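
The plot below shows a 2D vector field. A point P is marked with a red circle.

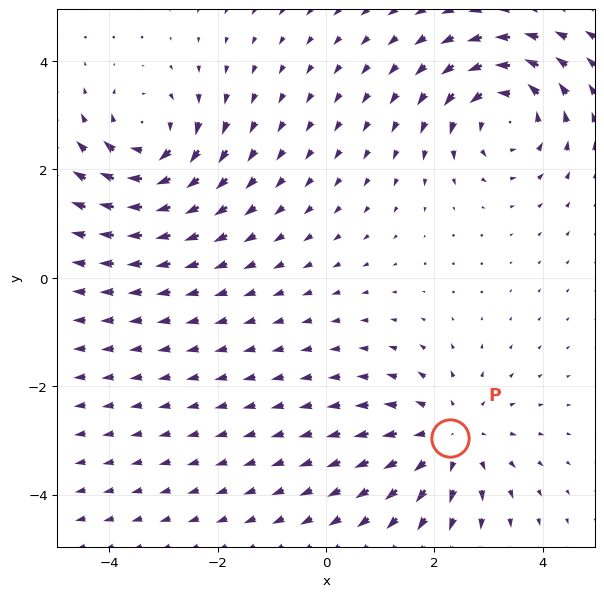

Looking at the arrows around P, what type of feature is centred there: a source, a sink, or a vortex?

At P (2.3, -2.9) the arrows spread outward. Divergence about +4, curl ≈0 — positive divergence with near-zero curl is a source.

source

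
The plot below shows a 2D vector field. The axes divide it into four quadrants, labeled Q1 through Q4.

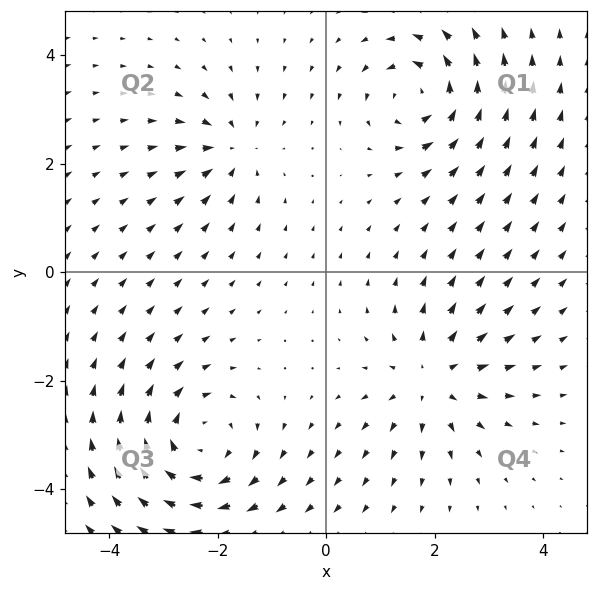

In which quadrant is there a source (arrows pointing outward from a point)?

The source sits at approximately (1.9, -2.0), which lies in quadrant Q4. The divergence there is about +4, positive as expected for a source.

Q4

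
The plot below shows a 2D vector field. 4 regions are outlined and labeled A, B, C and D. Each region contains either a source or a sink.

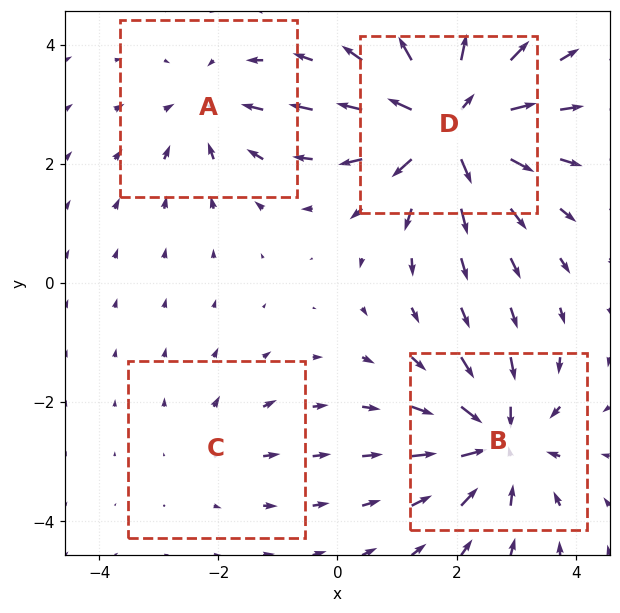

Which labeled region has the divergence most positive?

Divergence at each region's feature centre — A: about -4, B: about -6, C: about +2, D: about +8. Region D is most positive.

D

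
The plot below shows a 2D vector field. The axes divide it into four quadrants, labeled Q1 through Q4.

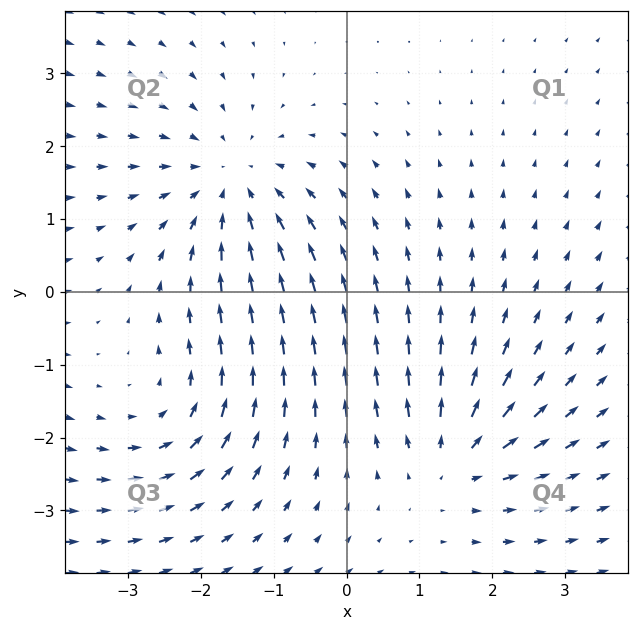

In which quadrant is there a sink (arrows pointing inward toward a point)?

Q2

The sink sits at approximately (-1.6, 1.5), which lies in quadrant Q2. The divergence there is about -3, negative as expected for a sink.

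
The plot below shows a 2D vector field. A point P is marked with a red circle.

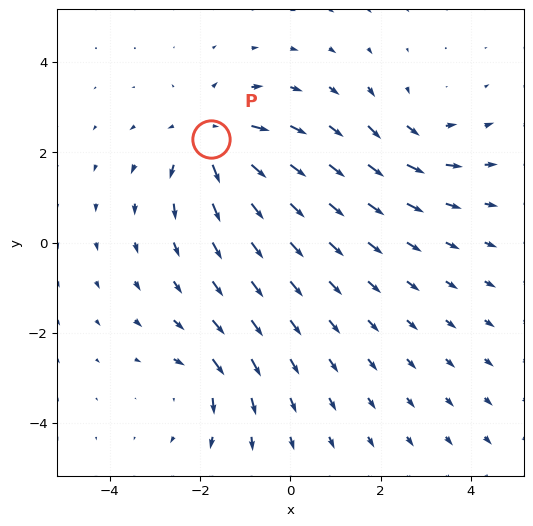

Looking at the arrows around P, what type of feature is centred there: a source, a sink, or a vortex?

source

At P (-1.7, 2.3) the arrows spread outward. Divergence about +4, curl ≈0 — positive divergence with near-zero curl is a source.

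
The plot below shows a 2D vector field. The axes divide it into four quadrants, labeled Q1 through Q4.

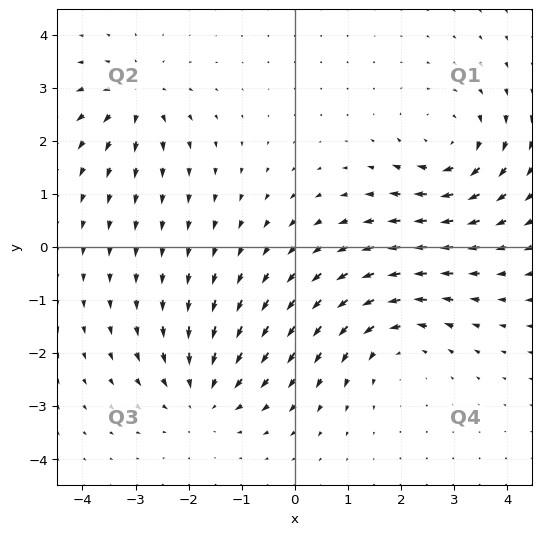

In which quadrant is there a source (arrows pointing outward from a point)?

Q2

The source sits at approximately (-3.0, 2.8), which lies in quadrant Q2. The divergence there is about +5, positive as expected for a source.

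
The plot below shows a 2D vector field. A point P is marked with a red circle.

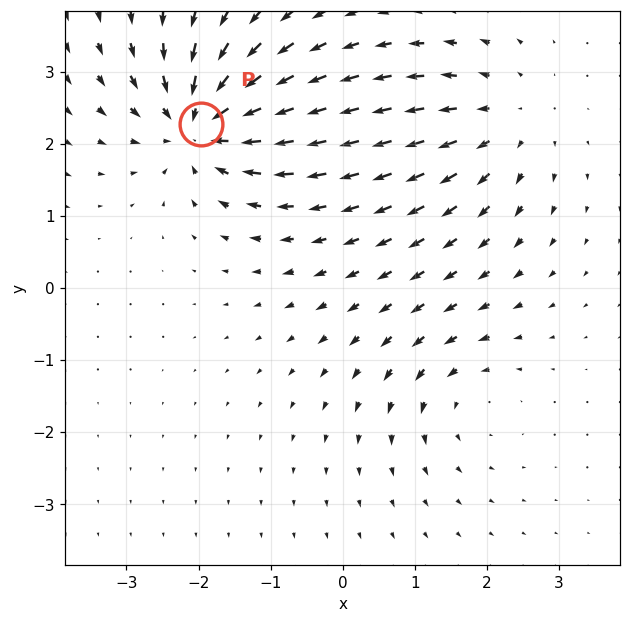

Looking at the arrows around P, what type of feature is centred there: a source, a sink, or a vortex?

sink

At P (-2.0, 2.3) the arrows converge inward. Divergence about -7, curl ≈0 — negative divergence with near-zero curl is a sink.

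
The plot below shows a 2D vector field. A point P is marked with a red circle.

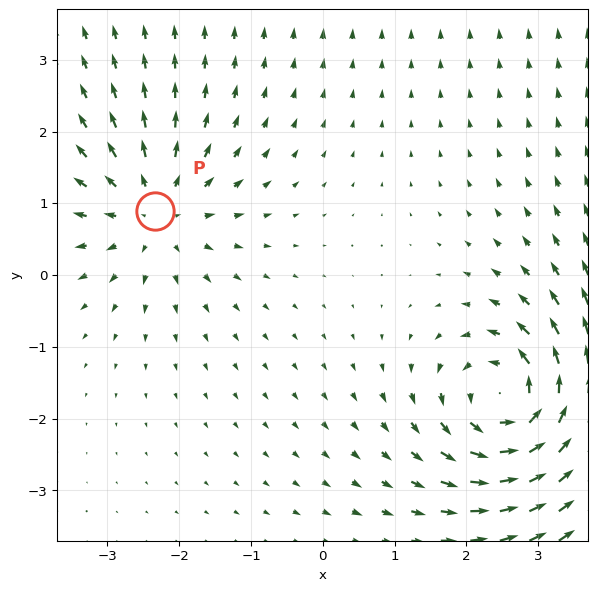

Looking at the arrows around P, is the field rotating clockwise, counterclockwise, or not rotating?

Near P at (-2.3, 0.9) the arrows show no circulation. The curl there is ≈0.

not rotating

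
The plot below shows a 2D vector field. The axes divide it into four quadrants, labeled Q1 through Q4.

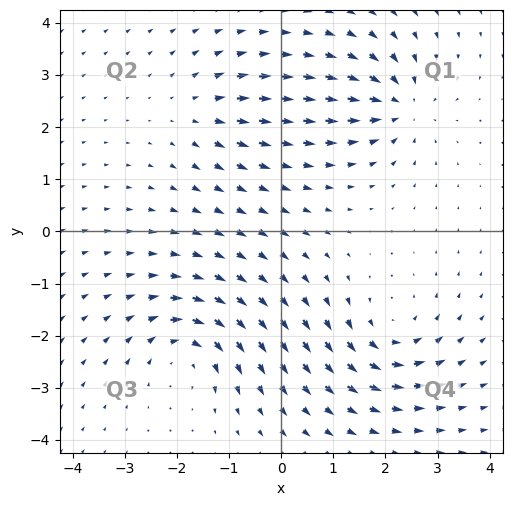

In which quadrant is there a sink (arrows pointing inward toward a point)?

Q1

The sink sits at approximately (2.3, 2.4), which lies in quadrant Q1. The divergence there is about -5, negative as expected for a sink.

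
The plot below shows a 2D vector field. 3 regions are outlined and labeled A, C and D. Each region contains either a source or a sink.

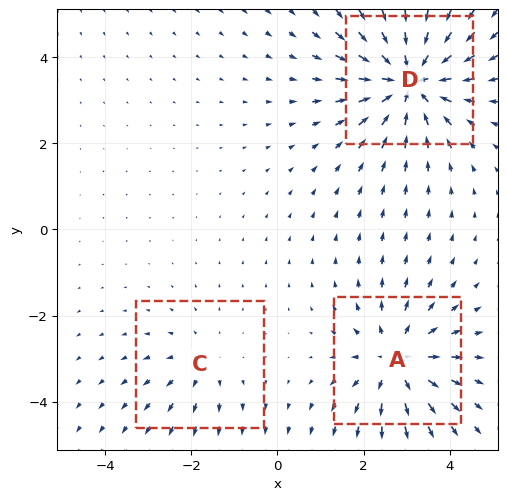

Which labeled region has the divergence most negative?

D

Divergence at each region's feature centre — A: about +4, C: about +2, D: about -5. Region D is most negative.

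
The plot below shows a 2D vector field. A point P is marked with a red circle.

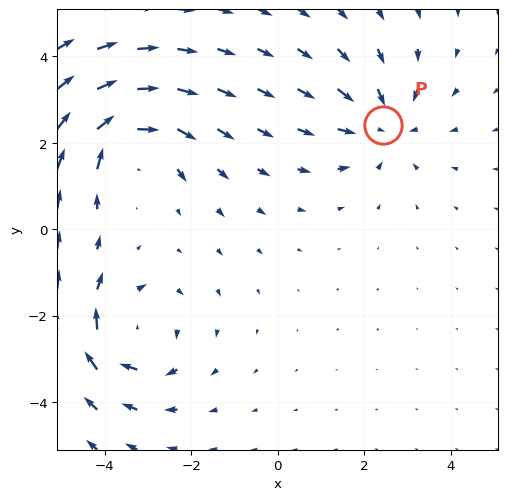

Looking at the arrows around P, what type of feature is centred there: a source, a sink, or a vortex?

sink

At P (2.4, 2.4) the arrows converge inward. Divergence about -3, curl ≈0 — negative divergence with near-zero curl is a sink.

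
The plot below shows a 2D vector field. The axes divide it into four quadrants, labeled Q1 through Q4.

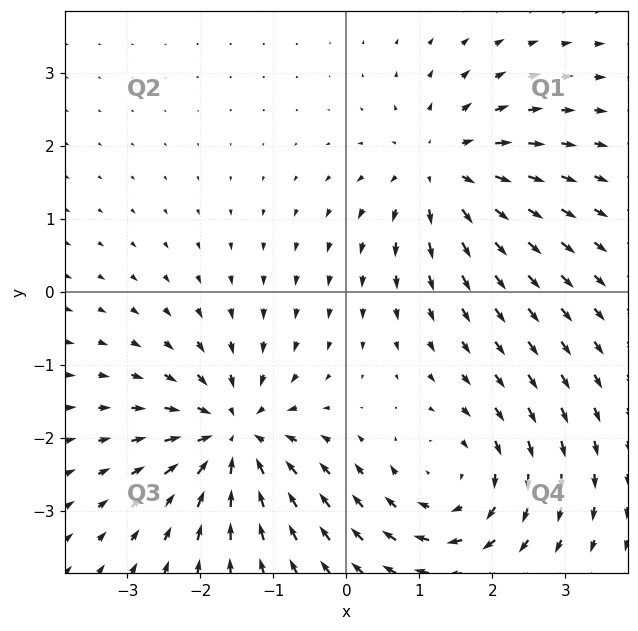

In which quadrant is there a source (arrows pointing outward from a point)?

The source sits at approximately (1.3, 1.7), which lies in quadrant Q1. The divergence there is about +4, positive as expected for a source.

Q1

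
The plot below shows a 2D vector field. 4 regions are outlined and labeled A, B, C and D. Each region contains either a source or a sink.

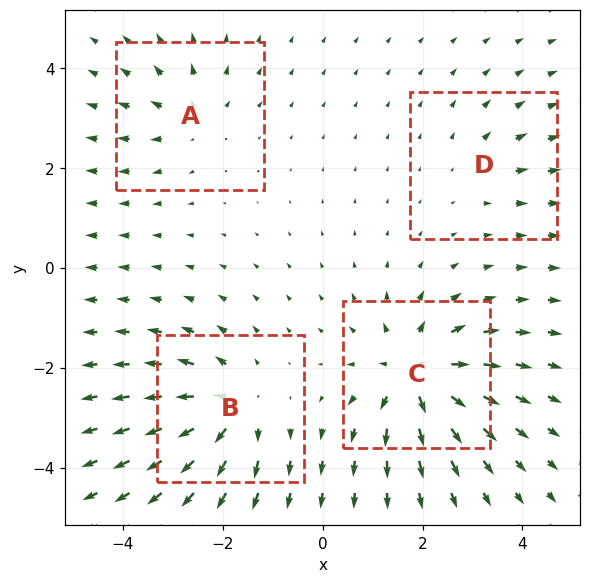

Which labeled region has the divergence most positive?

Divergence at each region's feature centre — A: about +4, B: about +6, C: about +8, D: about +2. Region C is most positive.

C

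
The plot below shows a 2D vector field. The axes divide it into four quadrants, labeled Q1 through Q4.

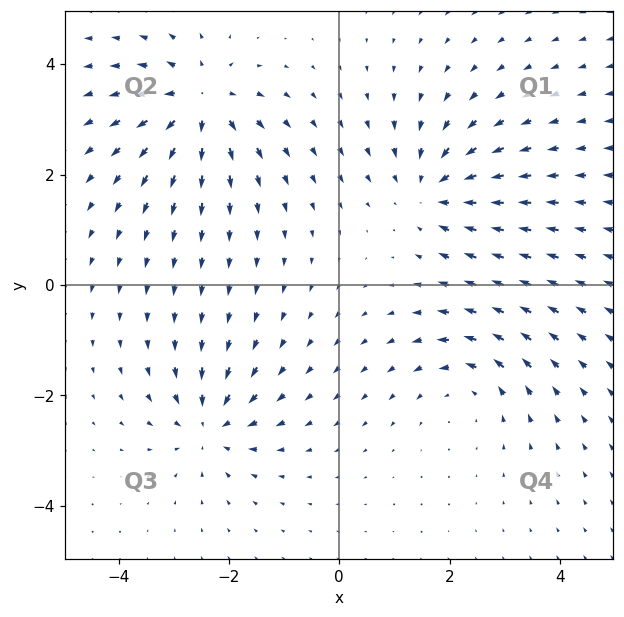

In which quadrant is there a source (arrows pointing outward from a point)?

The source sits at approximately (-2.5, 3.3), which lies in quadrant Q2. The divergence there is about +6, positive as expected for a source.

Q2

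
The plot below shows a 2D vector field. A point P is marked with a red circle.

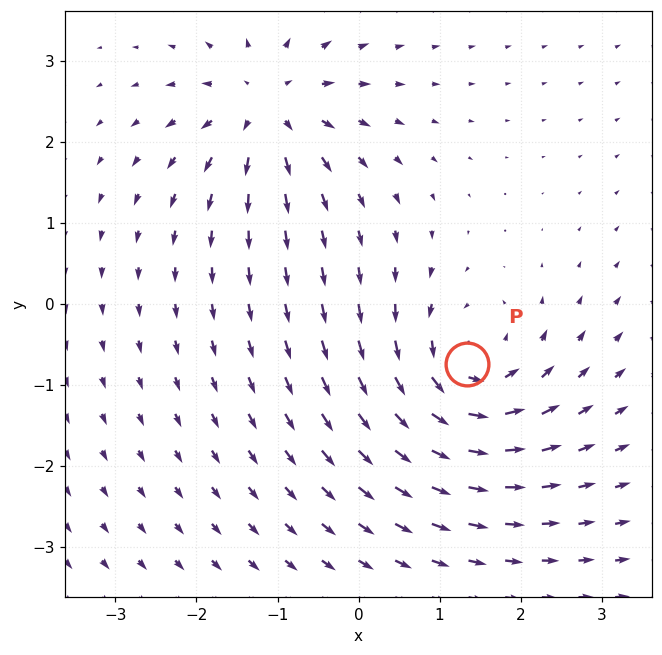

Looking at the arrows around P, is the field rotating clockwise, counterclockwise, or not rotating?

Near P at (1.3, -0.7) the arrows circulate counterclockwise. The curl (z-component) there is about +5; positive curl means counterclockwise rotation.

counterclockwise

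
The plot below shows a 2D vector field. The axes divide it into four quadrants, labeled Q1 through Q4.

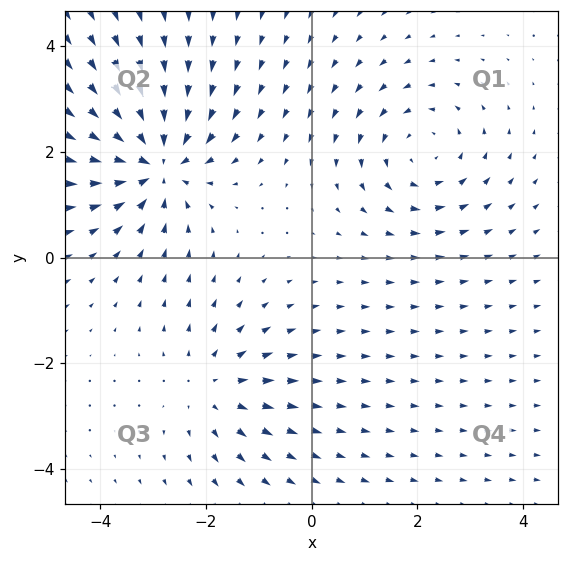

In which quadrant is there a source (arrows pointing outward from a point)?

Q3

The source sits at approximately (-1.9, -2.5), which lies in quadrant Q3. The divergence there is about +3, positive as expected for a source.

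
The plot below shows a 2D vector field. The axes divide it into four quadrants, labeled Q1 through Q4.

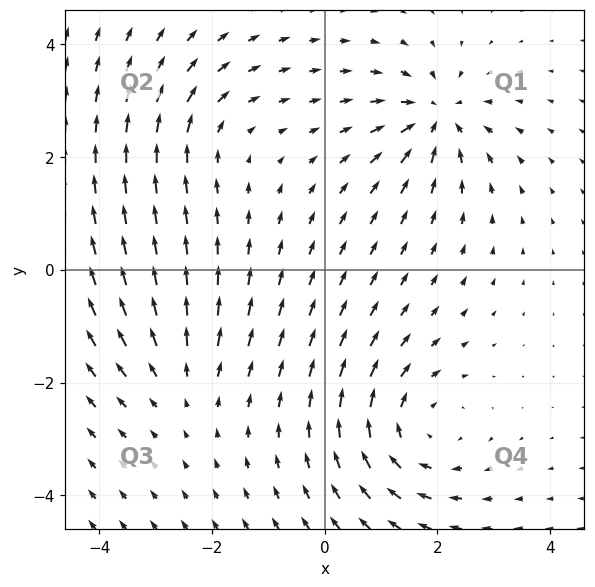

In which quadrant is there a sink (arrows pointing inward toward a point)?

Q1

The sink sits at approximately (2.0, 2.7), which lies in quadrant Q1. The divergence there is about -5, negative as expected for a sink.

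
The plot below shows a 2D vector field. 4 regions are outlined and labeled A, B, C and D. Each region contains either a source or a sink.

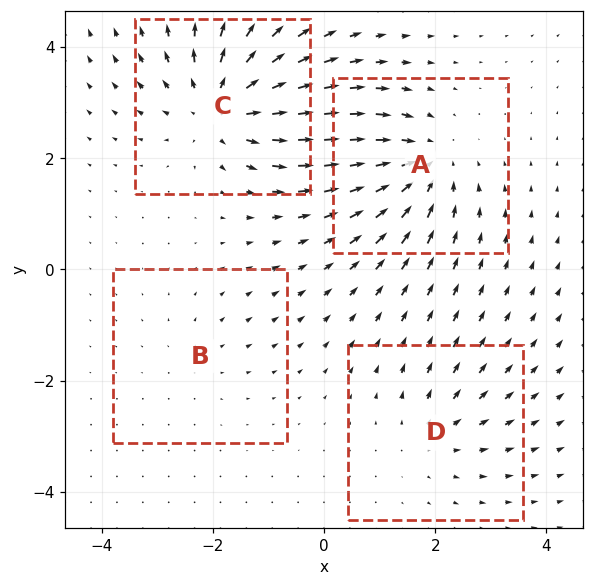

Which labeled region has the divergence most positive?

Divergence at each region's feature centre — A: about -5, B: about +2, C: about +6, D: about +3. Region C is most positive.

C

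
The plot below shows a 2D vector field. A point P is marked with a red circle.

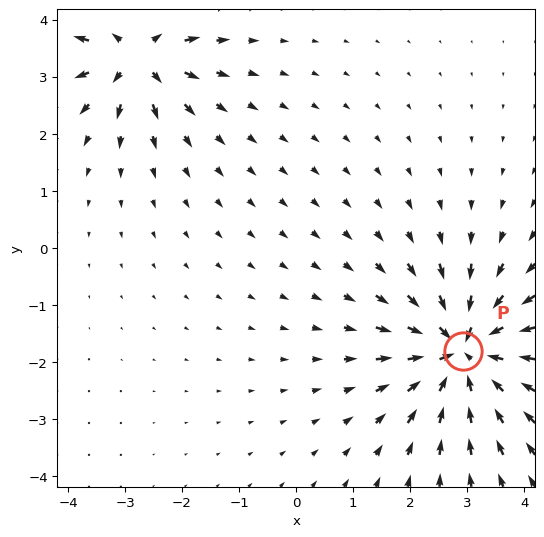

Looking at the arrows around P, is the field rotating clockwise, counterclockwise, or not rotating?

not rotating

Near P at (2.9, -1.8) the arrows show no circulation. The curl there is ≈0.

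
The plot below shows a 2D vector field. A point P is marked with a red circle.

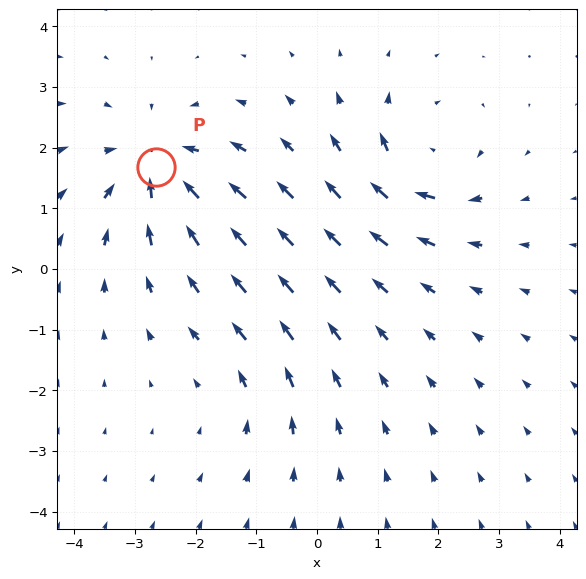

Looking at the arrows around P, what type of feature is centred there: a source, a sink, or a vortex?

sink

At P (-2.6, 1.7) the arrows converge inward. Divergence about -5, curl ≈0 — negative divergence with near-zero curl is a sink.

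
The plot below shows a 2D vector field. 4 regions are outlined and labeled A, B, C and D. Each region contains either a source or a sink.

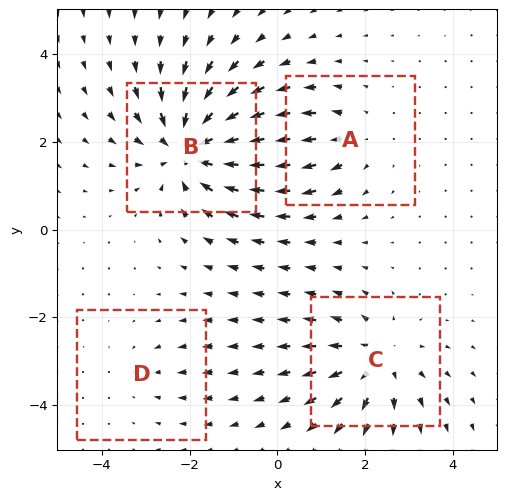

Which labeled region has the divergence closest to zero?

D

Divergence at each region's feature centre — A: about +3, B: about -7, C: about +4, D: about -2. Region D is closest to zero.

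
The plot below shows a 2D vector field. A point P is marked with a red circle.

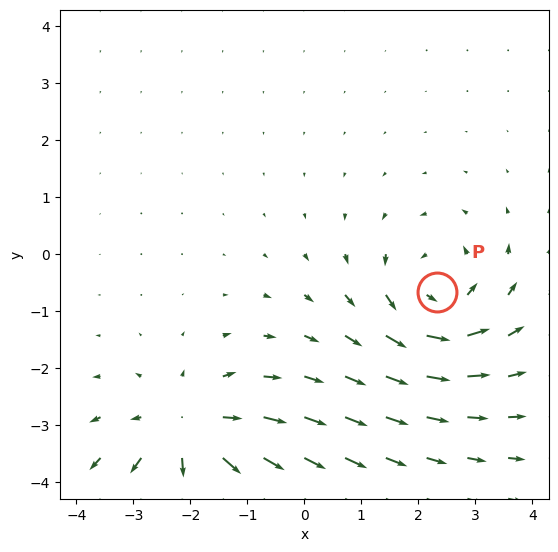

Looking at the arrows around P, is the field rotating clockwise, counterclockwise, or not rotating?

Near P at (2.3, -0.7) the arrows circulate counterclockwise. The curl (z-component) there is about +4; positive curl means counterclockwise rotation.

counterclockwise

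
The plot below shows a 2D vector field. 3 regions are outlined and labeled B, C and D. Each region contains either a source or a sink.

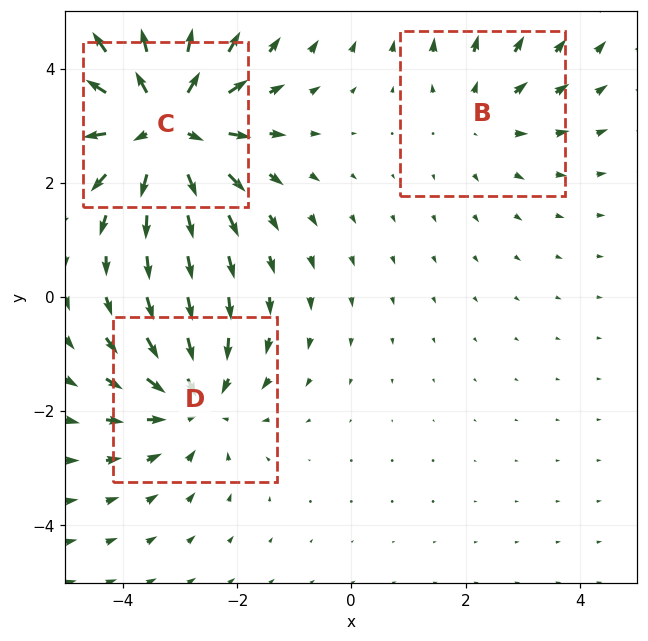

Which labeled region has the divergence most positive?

Divergence at each region's feature centre — B: about +2, C: about +5, D: about -3. Region C is most positive.

C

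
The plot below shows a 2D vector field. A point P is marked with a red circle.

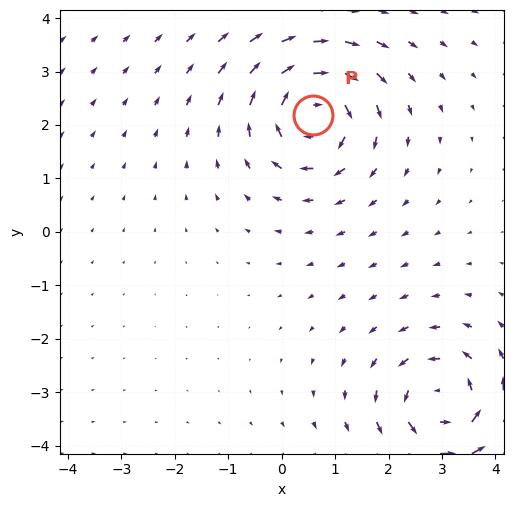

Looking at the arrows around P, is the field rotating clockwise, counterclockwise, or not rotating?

clockwise

Near P at (0.6, 2.2) the arrows circulate clockwise. The curl (z-component) there is about -5; negative curl means clockwise rotation.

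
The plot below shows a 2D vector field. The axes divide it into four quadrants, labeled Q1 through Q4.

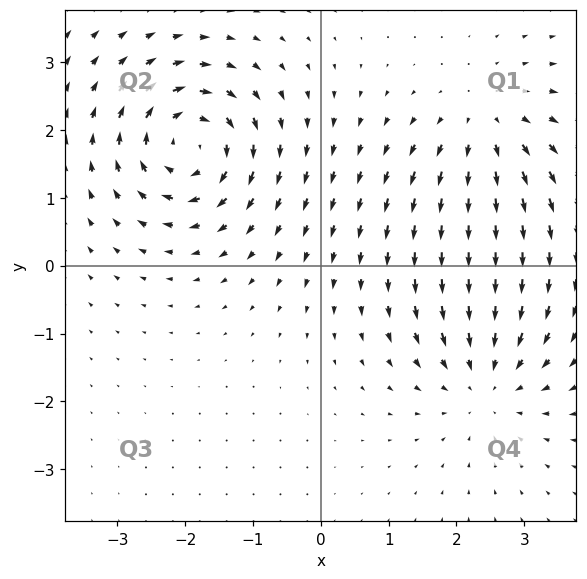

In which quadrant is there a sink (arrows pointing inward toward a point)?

Q4

The sink sits at approximately (2.5, -1.7), which lies in quadrant Q4. The divergence there is about -4, negative as expected for a sink.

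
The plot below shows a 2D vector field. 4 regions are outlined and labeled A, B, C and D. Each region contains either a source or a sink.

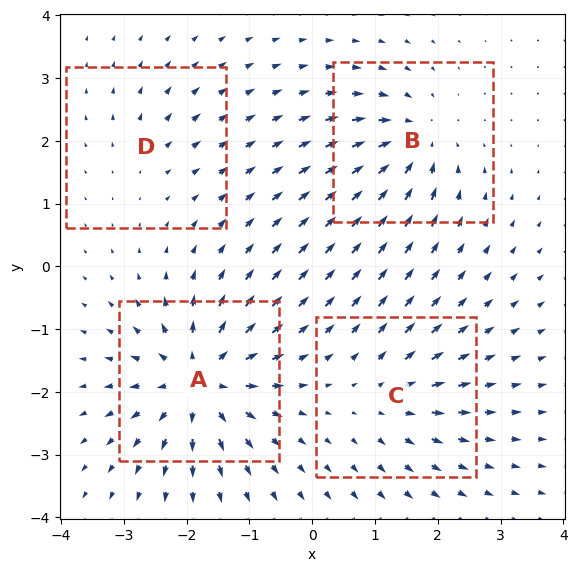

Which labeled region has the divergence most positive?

Divergence at each region's feature centre — A: about +8, B: about -6, C: about +4, D: about +2. Region A is most positive.

A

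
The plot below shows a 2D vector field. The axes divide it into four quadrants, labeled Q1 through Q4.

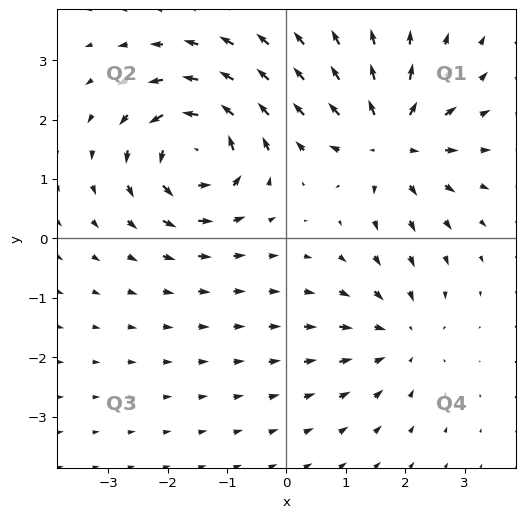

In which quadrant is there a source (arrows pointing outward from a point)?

The source sits at approximately (1.8, 1.7), which lies in quadrant Q1. The divergence there is about +5, positive as expected for a source.

Q1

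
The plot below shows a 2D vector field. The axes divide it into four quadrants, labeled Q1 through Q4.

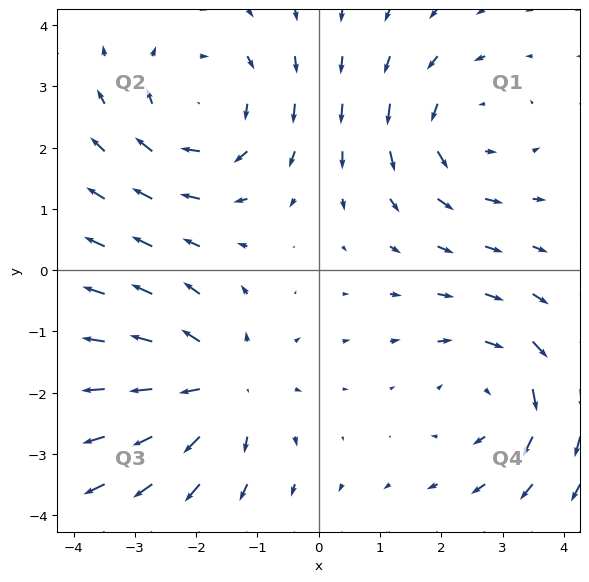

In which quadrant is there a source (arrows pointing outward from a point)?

The source sits at approximately (-1.6, -1.9), which lies in quadrant Q3. The divergence there is about +3, positive as expected for a source.

Q3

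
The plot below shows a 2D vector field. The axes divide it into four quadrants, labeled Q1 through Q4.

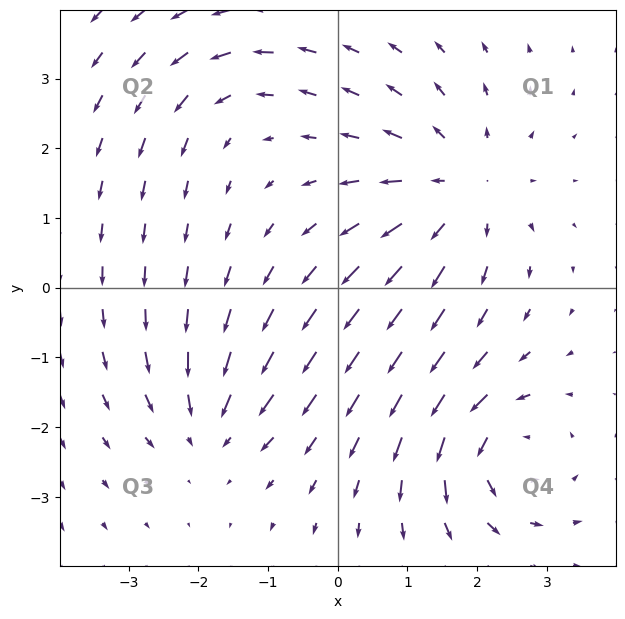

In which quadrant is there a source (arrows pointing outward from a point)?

The source sits at approximately (1.7, 1.4), which lies in quadrant Q1. The divergence there is about +4, positive as expected for a source.

Q1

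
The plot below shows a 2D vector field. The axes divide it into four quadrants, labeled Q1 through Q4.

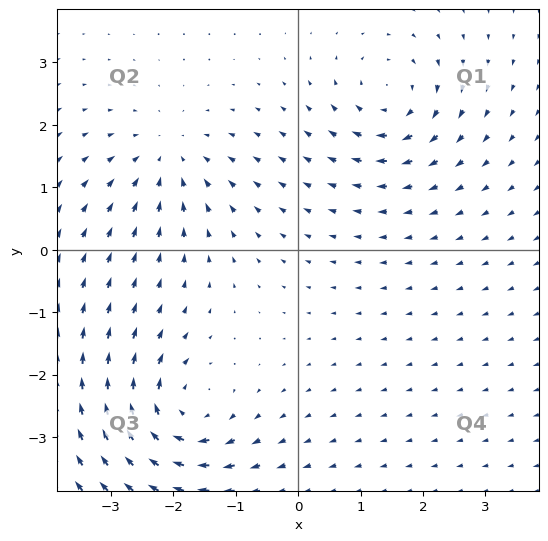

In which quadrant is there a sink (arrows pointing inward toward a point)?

The sink sits at approximately (-2.1, 1.5), which lies in quadrant Q2. The divergence there is about -4, negative as expected for a sink.

Q2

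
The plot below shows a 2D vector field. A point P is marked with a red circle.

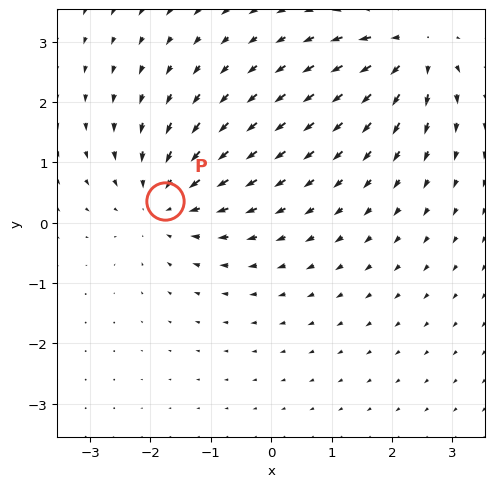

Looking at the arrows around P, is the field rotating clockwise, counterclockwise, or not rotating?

not rotating

Near P at (-1.8, 0.4) the arrows show no circulation. The curl there is ≈0.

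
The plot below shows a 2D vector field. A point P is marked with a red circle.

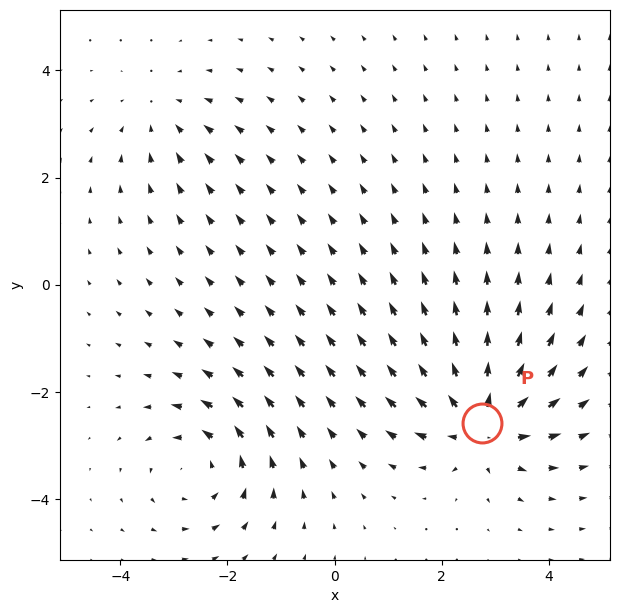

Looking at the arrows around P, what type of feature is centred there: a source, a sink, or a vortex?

At P (2.7, -2.6) the arrows spread outward. Divergence about +6, curl ≈0 — positive divergence with near-zero curl is a source.

source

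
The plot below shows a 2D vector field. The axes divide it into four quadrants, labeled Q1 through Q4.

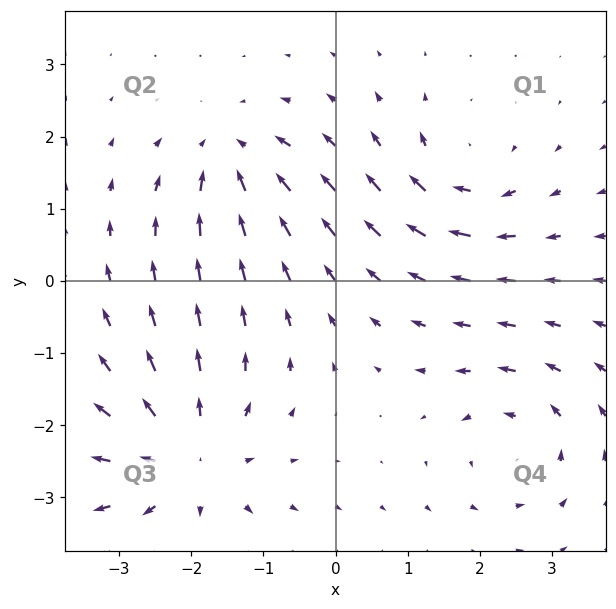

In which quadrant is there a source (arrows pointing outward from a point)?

The source sits at approximately (-2.0, -2.5), which lies in quadrant Q3. The divergence there is about +4, positive as expected for a source.

Q3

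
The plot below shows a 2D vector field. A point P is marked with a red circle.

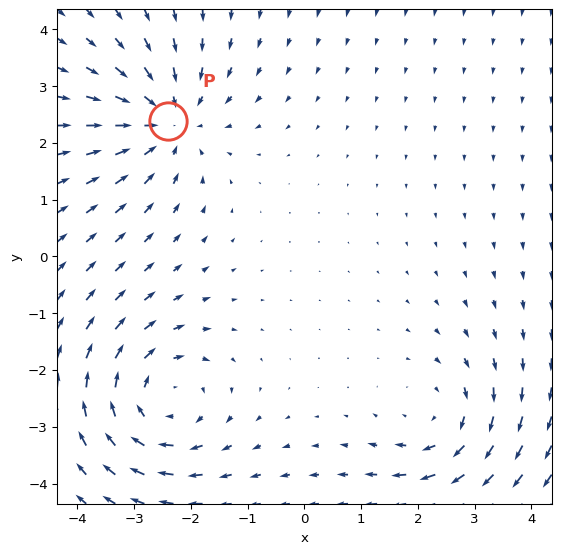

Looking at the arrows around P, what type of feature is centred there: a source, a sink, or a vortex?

At P (-2.4, 2.4) the arrows converge inward. Divergence about -5, curl ≈0 — negative divergence with near-zero curl is a sink.

sink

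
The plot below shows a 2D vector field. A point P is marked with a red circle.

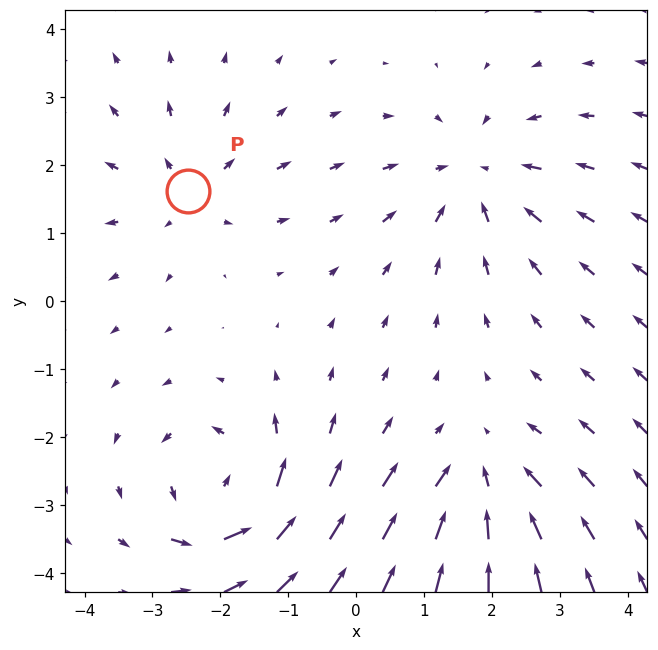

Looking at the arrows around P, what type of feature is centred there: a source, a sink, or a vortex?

At P (-2.5, 1.6) the arrows spread outward. Divergence about +4, curl ≈0 — positive divergence with near-zero curl is a source.

source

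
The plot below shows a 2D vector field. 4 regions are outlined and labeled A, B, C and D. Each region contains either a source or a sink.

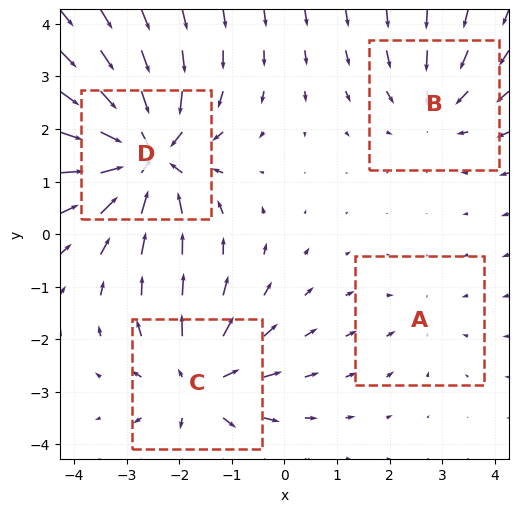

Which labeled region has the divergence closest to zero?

Divergence at each region's feature centre — A: about -2, B: about -3, C: about +5, D: about -7. Region A is closest to zero.

A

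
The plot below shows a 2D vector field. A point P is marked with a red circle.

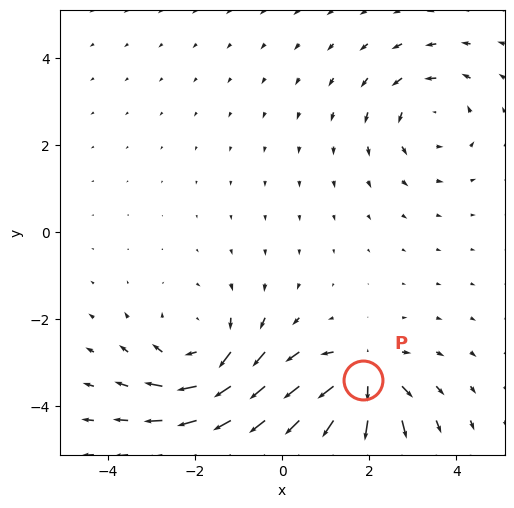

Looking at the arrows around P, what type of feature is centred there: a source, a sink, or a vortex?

source

At P (1.9, -3.4) the arrows spread outward. Divergence about +5, curl ≈0 — positive divergence with near-zero curl is a source.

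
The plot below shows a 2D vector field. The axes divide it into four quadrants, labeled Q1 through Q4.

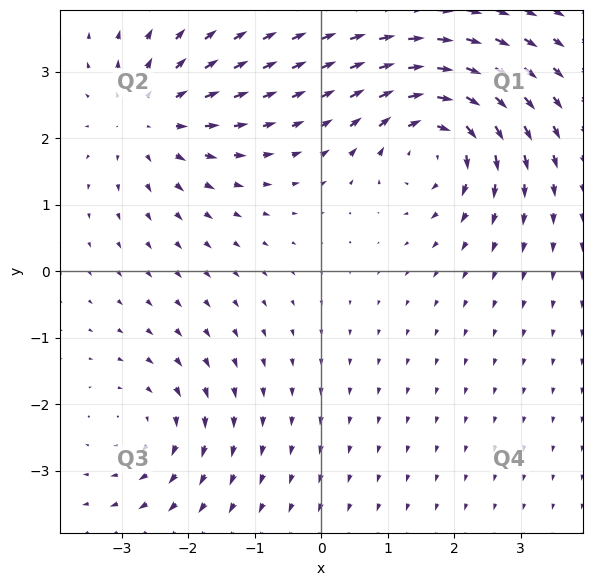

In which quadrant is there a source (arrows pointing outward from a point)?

Q2

The source sits at approximately (-2.6, 2.3), which lies in quadrant Q2. The divergence there is about +4, positive as expected for a source.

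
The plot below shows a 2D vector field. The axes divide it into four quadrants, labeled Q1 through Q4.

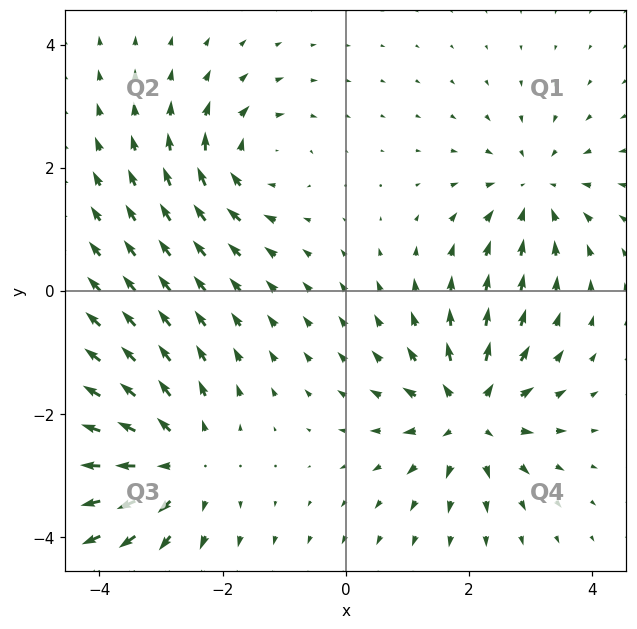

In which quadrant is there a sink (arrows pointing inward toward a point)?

Q1

The sink sits at approximately (3.1, 1.6), which lies in quadrant Q1. The divergence there is about -4, negative as expected for a sink.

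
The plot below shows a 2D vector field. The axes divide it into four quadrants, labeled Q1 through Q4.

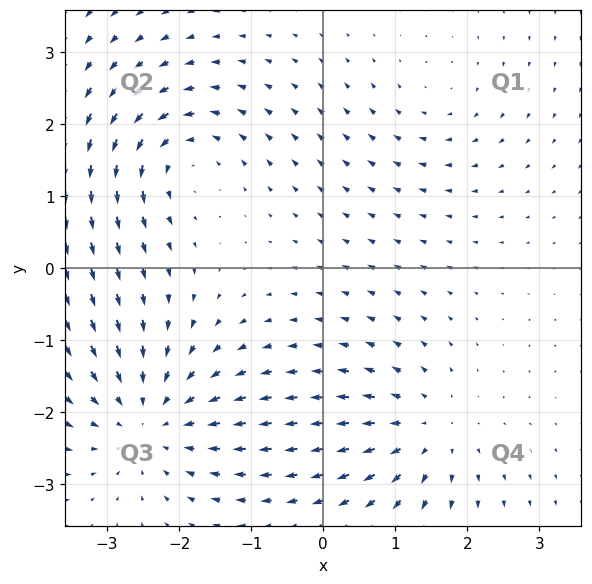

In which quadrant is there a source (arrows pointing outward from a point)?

The source sits at approximately (1.4, -2.2), which lies in quadrant Q4. The divergence there is about +4, positive as expected for a source.

Q4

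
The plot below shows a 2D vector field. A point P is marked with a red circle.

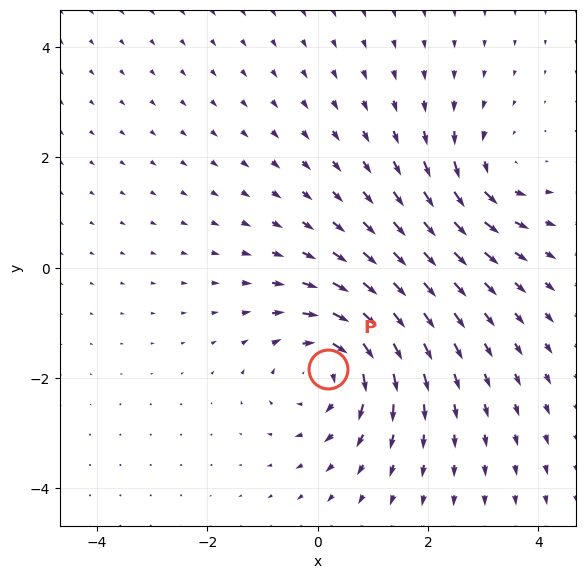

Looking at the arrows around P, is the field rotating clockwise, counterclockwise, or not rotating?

Near P at (0.2, -1.8) the arrows circulate clockwise. The curl (z-component) there is about -4; negative curl means clockwise rotation.

clockwise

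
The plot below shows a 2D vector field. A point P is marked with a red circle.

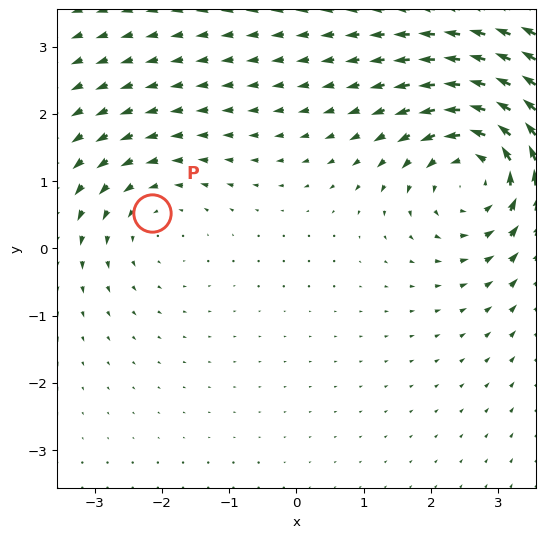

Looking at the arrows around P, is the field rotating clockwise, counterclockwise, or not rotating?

counterclockwise

Near P at (-2.1, 0.5) the arrows circulate counterclockwise. The curl (z-component) there is about +2; positive curl means counterclockwise rotation.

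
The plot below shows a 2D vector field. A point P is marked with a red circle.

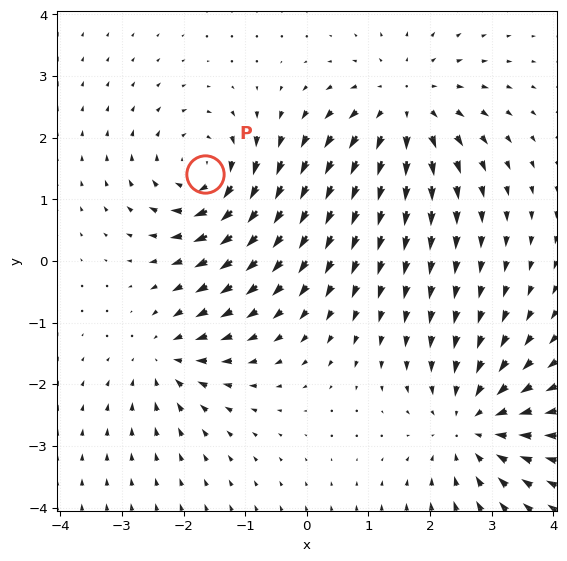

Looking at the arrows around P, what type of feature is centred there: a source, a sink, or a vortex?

vortex

At P (-1.7, 1.4) the arrows circulate clockwise. Divergence ≈0, curl about -5 — near-zero divergence with nonzero curl is a vortex.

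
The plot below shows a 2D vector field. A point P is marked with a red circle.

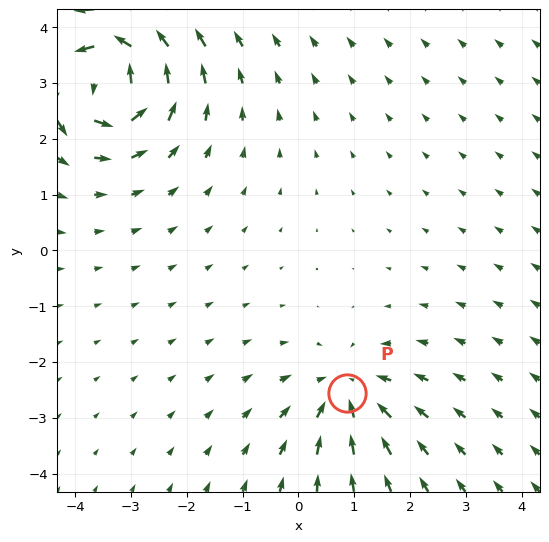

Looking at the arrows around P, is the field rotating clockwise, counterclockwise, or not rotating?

Near P at (0.9, -2.6) the arrows show no circulation. The curl there is ≈0.

not rotating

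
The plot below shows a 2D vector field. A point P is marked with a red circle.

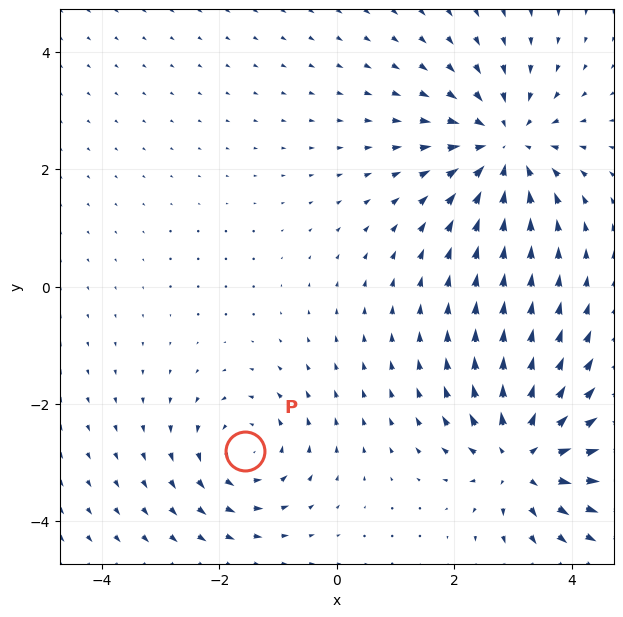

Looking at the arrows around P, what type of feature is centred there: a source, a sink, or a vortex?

vortex

At P (-1.6, -2.8) the arrows circulate counterclockwise. Divergence ≈0, curl about +4 — near-zero divergence with nonzero curl is a vortex.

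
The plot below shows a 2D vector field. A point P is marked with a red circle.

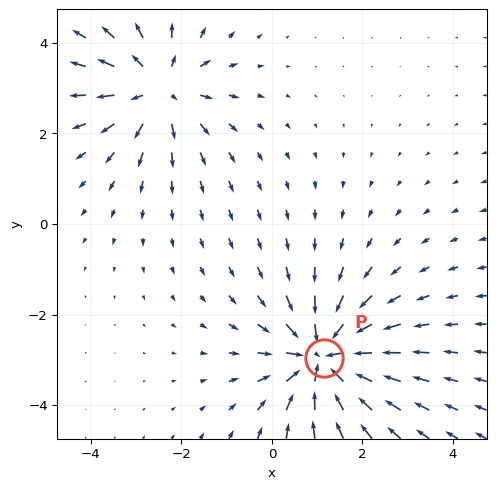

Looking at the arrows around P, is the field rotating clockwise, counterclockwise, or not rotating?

Near P at (1.2, -3.0) the arrows show no circulation. The curl there is ≈0.

not rotating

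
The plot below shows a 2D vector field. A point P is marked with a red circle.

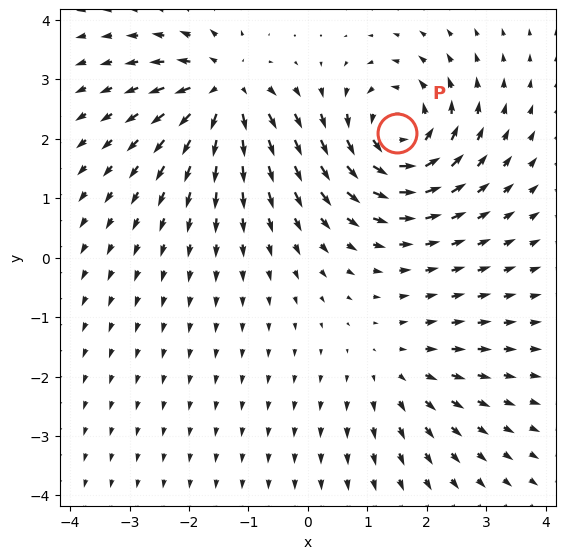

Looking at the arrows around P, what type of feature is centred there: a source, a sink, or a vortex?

At P (1.5, 2.1) the arrows circulate counterclockwise. Divergence ≈0, curl about +6 — near-zero divergence with nonzero curl is a vortex.

vortex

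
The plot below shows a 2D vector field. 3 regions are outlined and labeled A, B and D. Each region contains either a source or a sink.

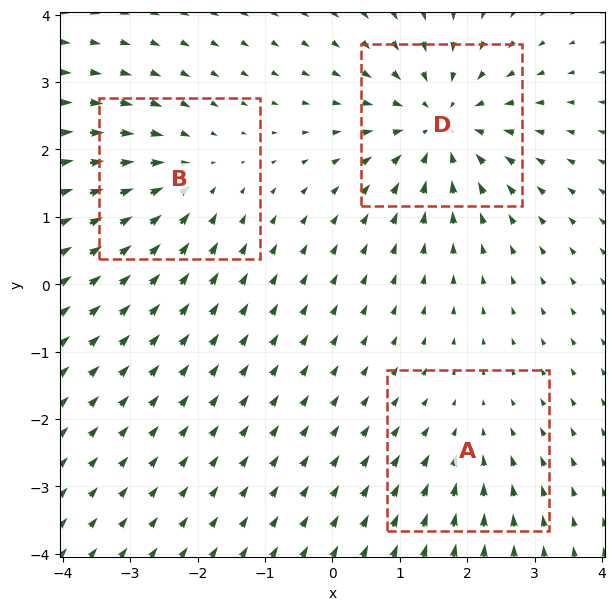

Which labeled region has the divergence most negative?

D

Divergence at each region's feature centre — A: about -2, B: about -3, D: about -5. Region D is most negative.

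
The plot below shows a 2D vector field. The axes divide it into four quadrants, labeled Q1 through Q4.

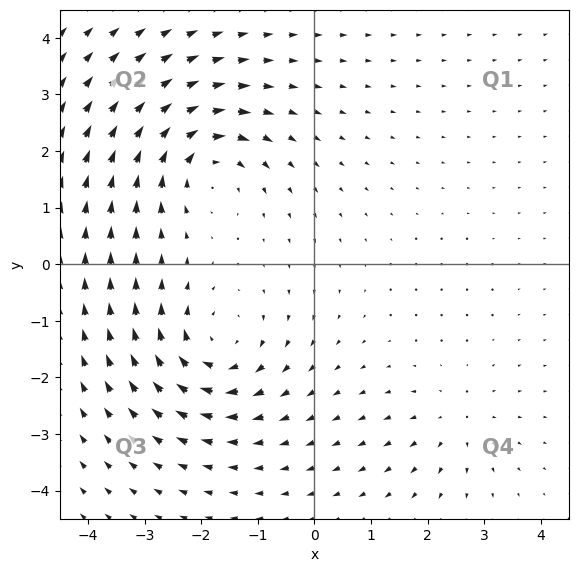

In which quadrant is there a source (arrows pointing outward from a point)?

The source sits at approximately (2.5, -2.8), which lies in quadrant Q4. The divergence there is about +3, positive as expected for a source.

Q4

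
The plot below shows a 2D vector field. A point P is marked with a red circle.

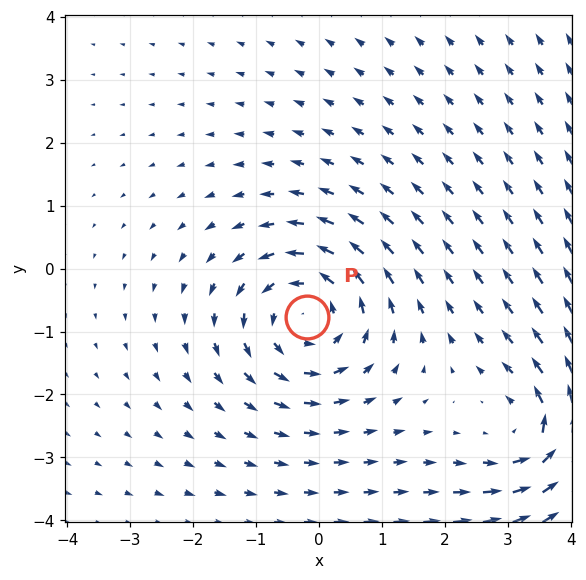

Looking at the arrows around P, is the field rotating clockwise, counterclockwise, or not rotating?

Near P at (-0.2, -0.8) the arrows circulate counterclockwise. The curl (z-component) there is about +4; positive curl means counterclockwise rotation.

counterclockwise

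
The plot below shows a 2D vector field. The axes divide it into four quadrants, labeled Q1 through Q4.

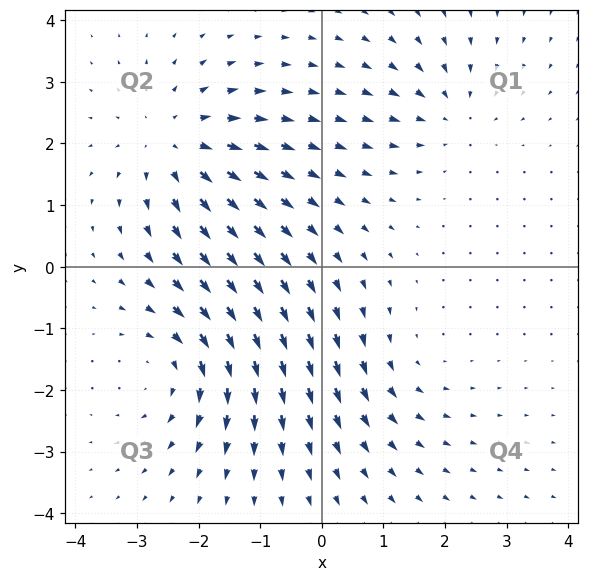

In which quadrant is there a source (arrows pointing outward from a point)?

Q2

The source sits at approximately (-2.4, 2.0), which lies in quadrant Q2. The divergence there is about +4, positive as expected for a source.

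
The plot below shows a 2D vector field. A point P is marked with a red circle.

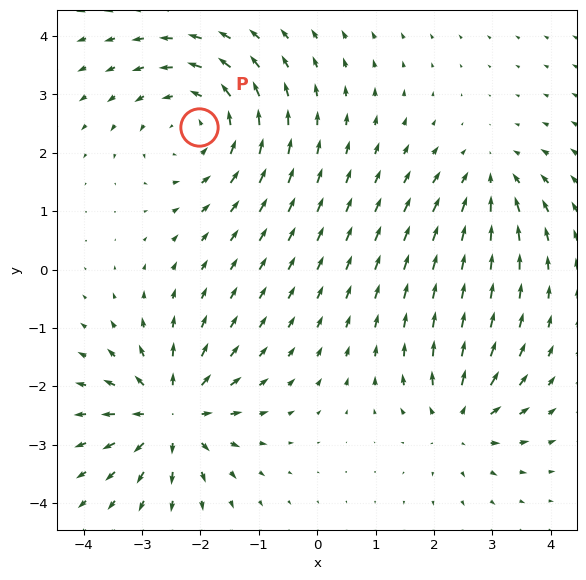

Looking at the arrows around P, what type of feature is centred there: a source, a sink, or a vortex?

At P (-2.0, 2.4) the arrows circulate counterclockwise. Divergence ≈0, curl about +4 — near-zero divergence with nonzero curl is a vortex.

vortex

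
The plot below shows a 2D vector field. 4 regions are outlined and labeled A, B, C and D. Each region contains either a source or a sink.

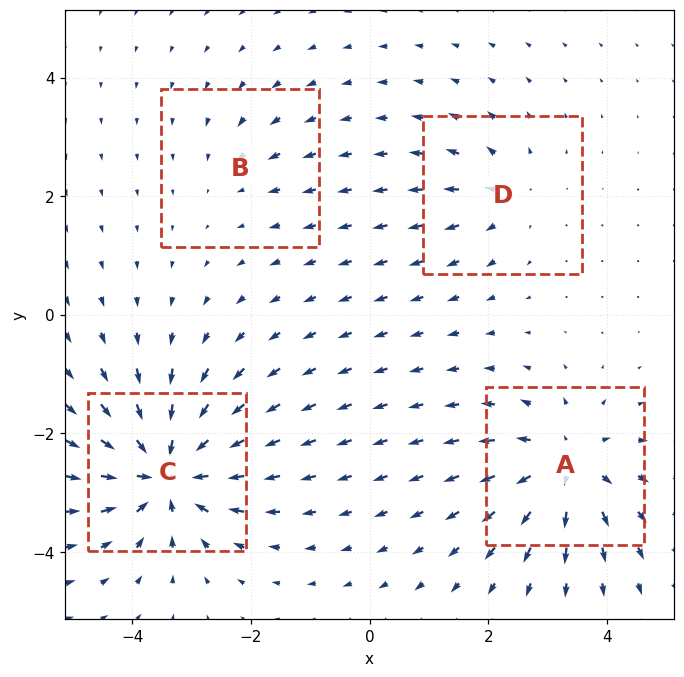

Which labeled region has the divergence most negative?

C

Divergence at each region's feature centre — A: about +6, B: about -2, C: about -8, D: about +3. Region C is most negative.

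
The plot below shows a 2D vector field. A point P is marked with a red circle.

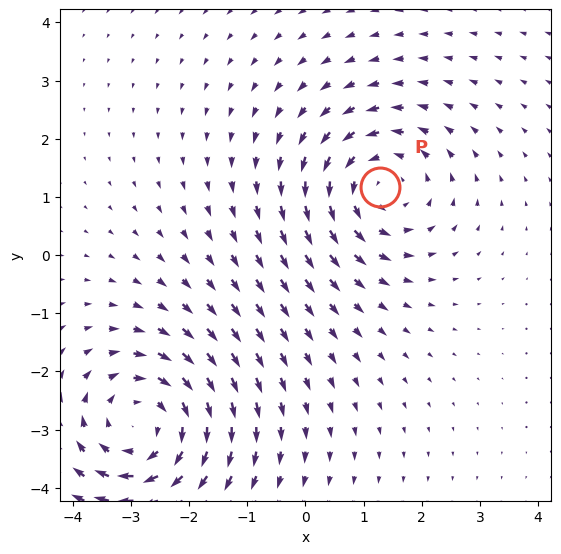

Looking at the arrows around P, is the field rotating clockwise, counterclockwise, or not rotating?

Near P at (1.3, 1.2) the arrows circulate counterclockwise. The curl (z-component) there is about +4; positive curl means counterclockwise rotation.

counterclockwise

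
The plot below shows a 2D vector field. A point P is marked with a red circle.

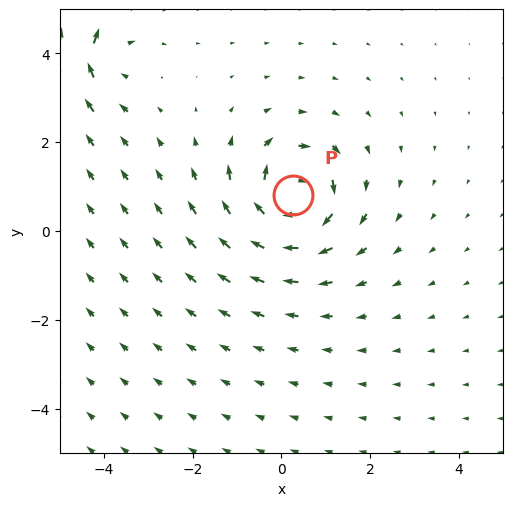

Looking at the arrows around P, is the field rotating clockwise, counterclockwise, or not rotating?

Near P at (0.3, 0.8) the arrows circulate clockwise. The curl (z-component) there is about -7; negative curl means clockwise rotation.

clockwise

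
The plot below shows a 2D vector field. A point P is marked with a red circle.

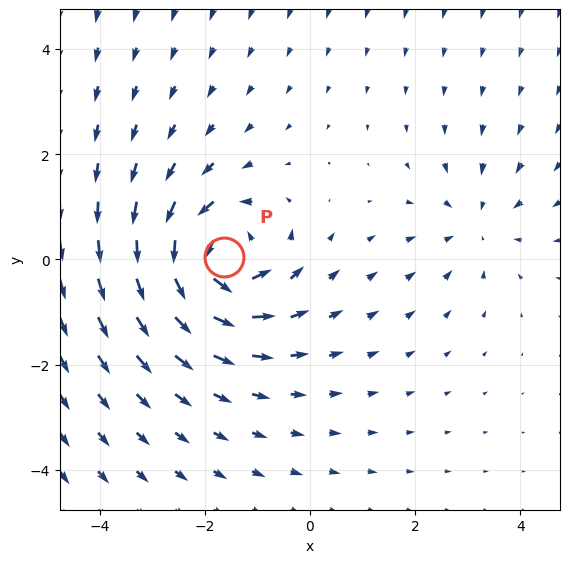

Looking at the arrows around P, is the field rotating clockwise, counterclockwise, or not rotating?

counterclockwise

Near P at (-1.6, 0.0) the arrows circulate counterclockwise. The curl (z-component) there is about +6; positive curl means counterclockwise rotation.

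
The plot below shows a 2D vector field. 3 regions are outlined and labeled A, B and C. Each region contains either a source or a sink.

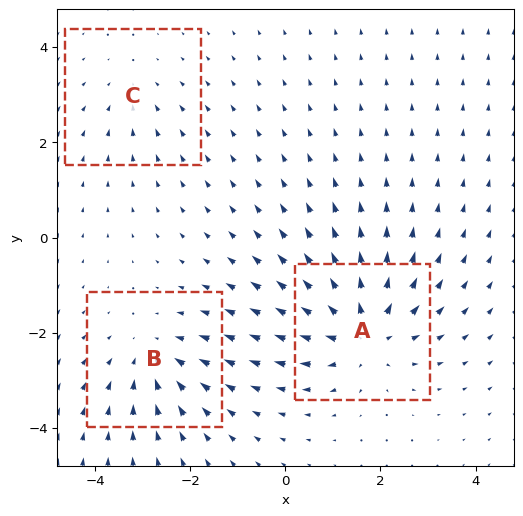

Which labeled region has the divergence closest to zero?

Divergence at each region's feature centre — A: about +4, B: about -3, C: about -2. Region C is closest to zero.

C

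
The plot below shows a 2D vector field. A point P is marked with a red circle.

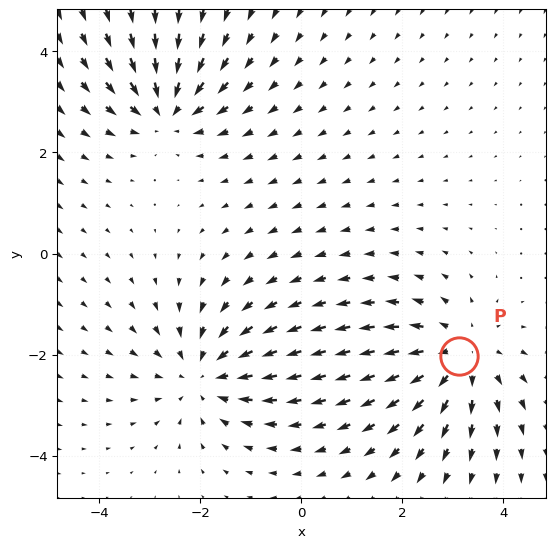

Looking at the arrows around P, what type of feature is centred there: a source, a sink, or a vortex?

source

At P (3.1, -2.0) the arrows spread outward. Divergence about +4, curl ≈0 — positive divergence with near-zero curl is a source.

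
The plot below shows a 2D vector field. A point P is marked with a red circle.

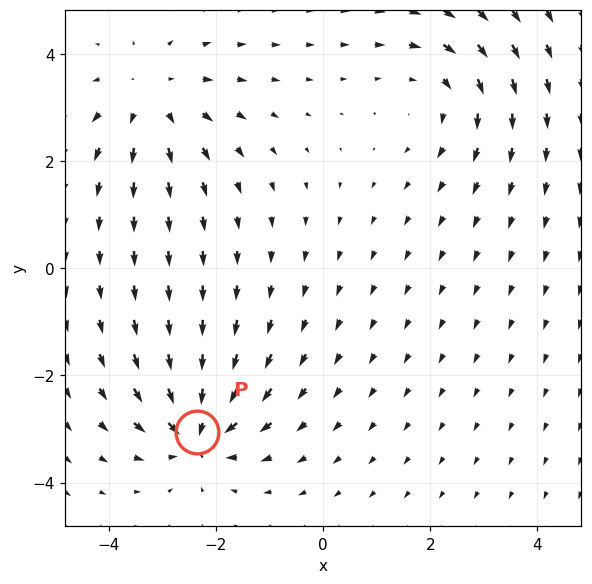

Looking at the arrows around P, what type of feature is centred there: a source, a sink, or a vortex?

sink

At P (-2.3, -3.1) the arrows converge inward. Divergence about -7, curl ≈0 — negative divergence with near-zero curl is a sink.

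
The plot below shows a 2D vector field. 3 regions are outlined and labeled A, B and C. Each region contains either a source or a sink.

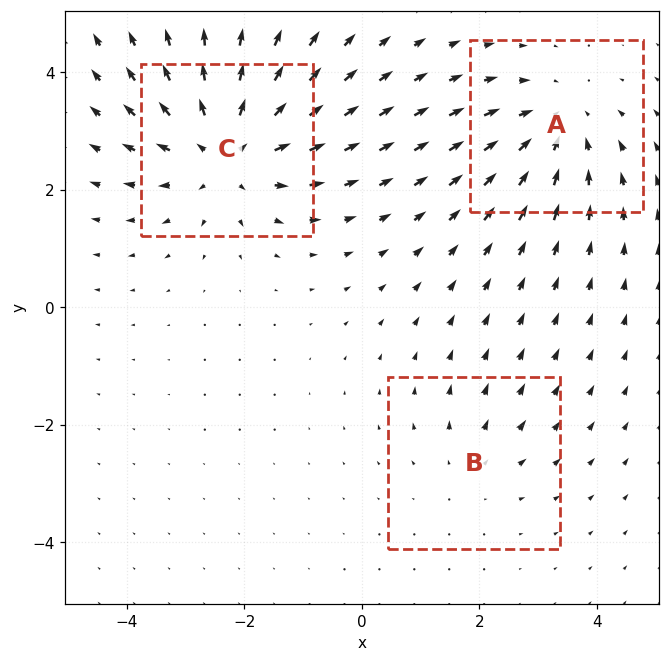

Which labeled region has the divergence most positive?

C

Divergence at each region's feature centre — A: about -3, B: about +2, C: about +4. Region C is most positive.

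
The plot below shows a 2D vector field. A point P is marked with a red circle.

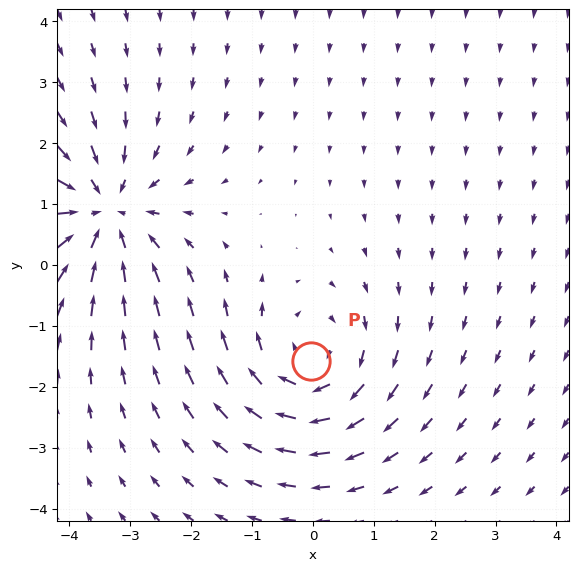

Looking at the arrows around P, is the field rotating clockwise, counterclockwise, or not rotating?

Near P at (-0.0, -1.6) the arrows circulate clockwise. The curl (z-component) there is about -3; negative curl means clockwise rotation.

clockwise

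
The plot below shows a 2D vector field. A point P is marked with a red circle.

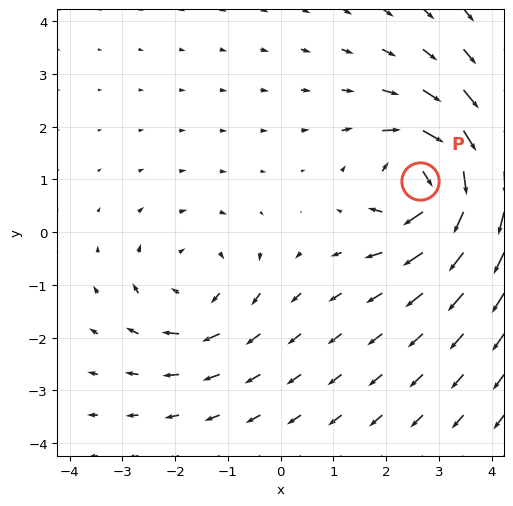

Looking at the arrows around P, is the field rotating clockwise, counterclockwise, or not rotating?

clockwise

Near P at (2.6, 1.0) the arrows circulate clockwise. The curl (z-component) there is about -6; negative curl means clockwise rotation.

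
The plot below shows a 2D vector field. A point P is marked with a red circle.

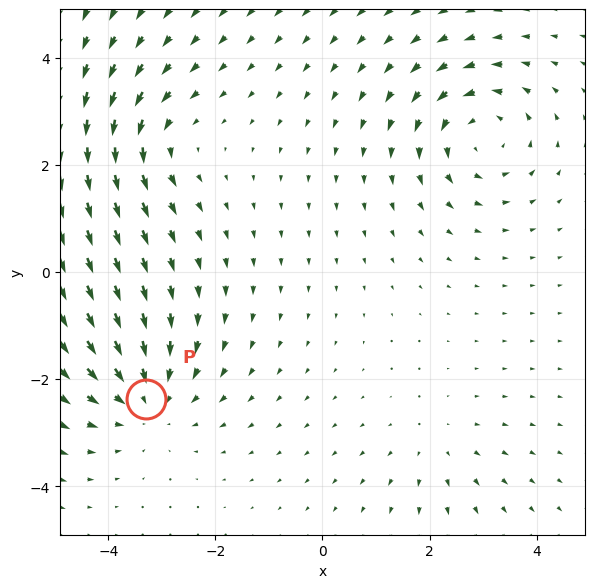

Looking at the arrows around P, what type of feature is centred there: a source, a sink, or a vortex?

At P (-3.3, -2.4) the arrows converge inward. Divergence about -4, curl ≈0 — negative divergence with near-zero curl is a sink.

sink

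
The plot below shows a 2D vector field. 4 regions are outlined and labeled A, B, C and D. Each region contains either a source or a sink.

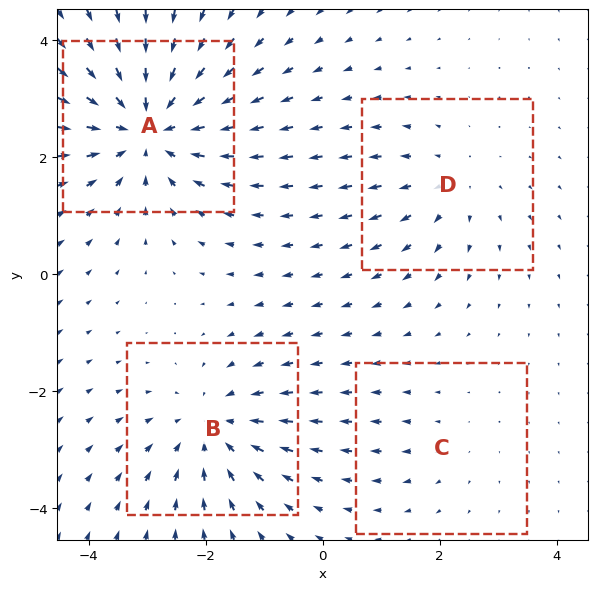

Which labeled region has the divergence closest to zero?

C

Divergence at each region's feature centre — A: about -6, B: about -4, C: about +2, D: about +3. Region C is closest to zero.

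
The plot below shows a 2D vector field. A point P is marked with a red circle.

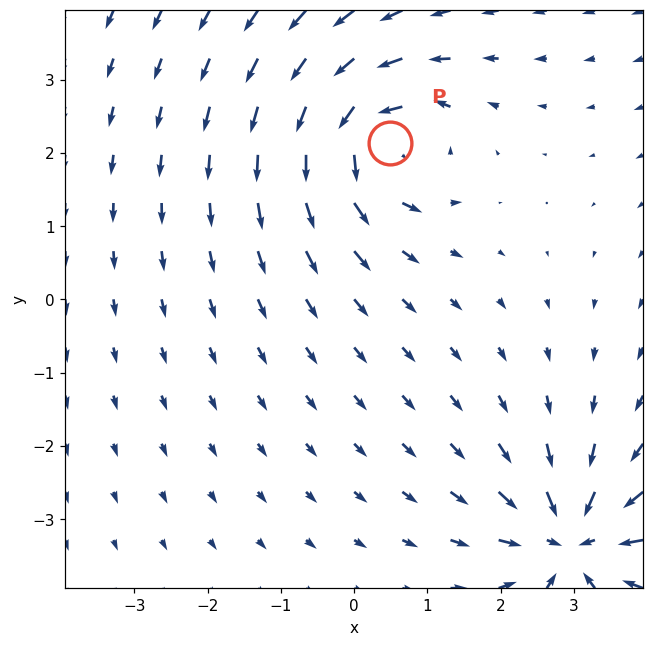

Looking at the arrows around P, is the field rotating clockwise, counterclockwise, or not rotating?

counterclockwise

Near P at (0.5, 2.1) the arrows circulate counterclockwise. The curl (z-component) there is about +5; positive curl means counterclockwise rotation.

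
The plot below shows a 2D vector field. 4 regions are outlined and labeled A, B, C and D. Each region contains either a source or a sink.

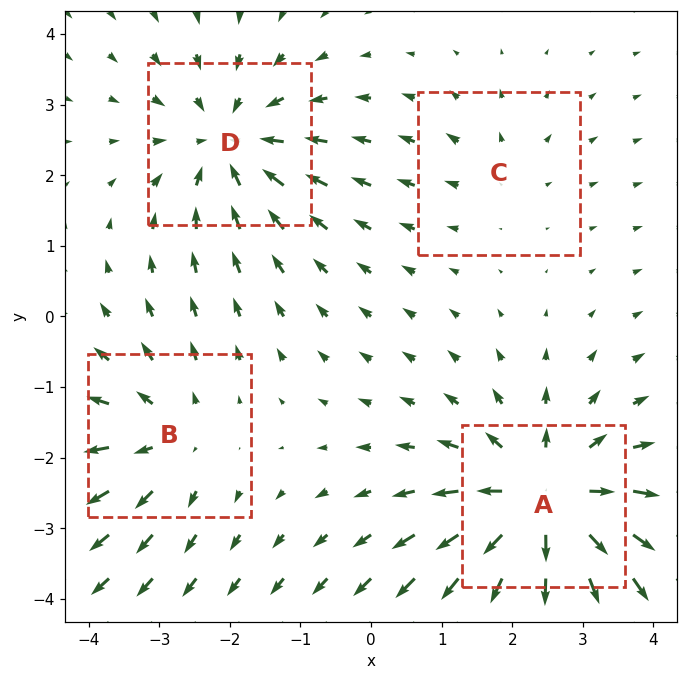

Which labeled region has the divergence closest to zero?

C

Divergence at each region's feature centre — A: about +7, B: about +4, C: about +2, D: about -5. Region C is closest to zero.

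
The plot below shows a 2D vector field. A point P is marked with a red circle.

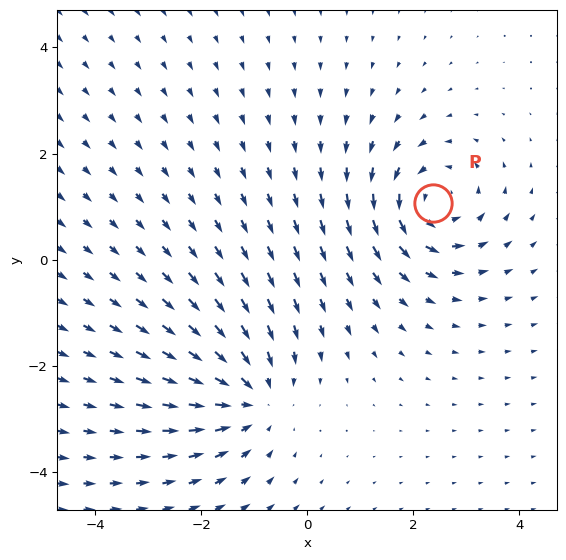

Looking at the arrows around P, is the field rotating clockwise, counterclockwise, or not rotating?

Near P at (2.4, 1.1) the arrows circulate counterclockwise. The curl (z-component) there is about +5; positive curl means counterclockwise rotation.

counterclockwise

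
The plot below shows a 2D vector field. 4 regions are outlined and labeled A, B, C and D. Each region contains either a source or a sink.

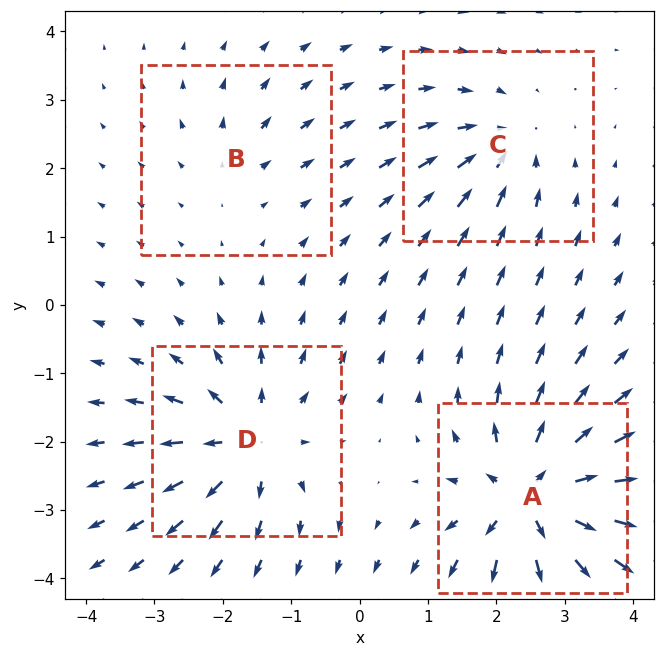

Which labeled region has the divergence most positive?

Divergence at each region's feature centre — A: about +9, B: about +2, C: about -4, D: about +6. Region A is most positive.

A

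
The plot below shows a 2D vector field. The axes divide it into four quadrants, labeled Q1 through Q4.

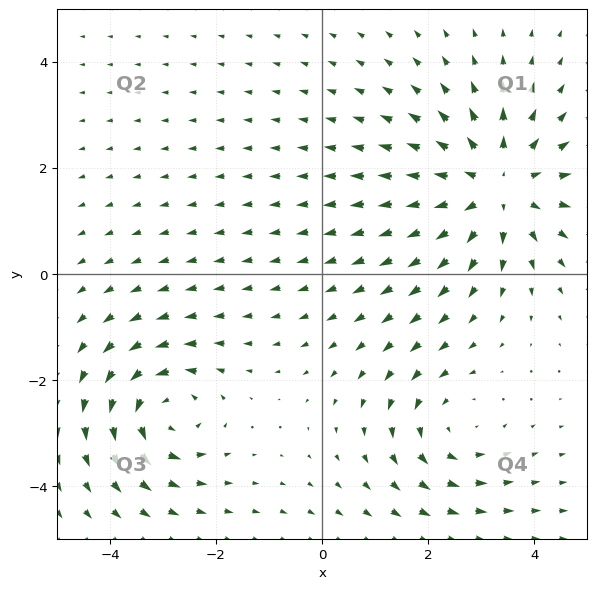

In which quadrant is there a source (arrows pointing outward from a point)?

Q1

The source sits at approximately (3.3, 1.6), which lies in quadrant Q1. The divergence there is about +4, positive as expected for a source.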